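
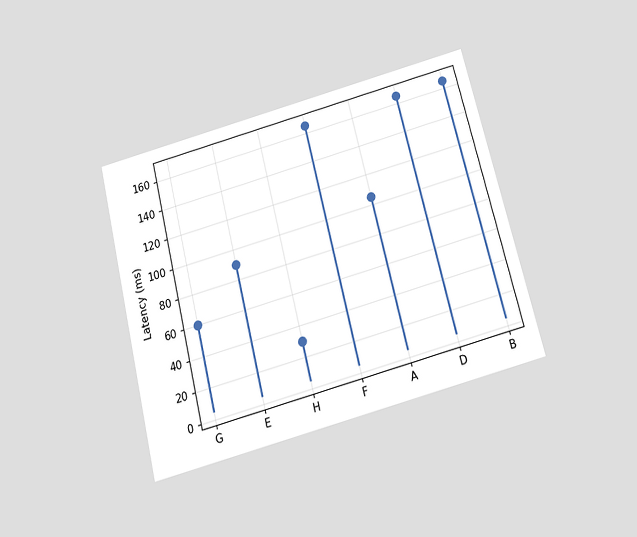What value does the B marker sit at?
The chart is tilted about 14° counter-clockwise and viewed slightly from below. The B marker sits at 165ms.

165ms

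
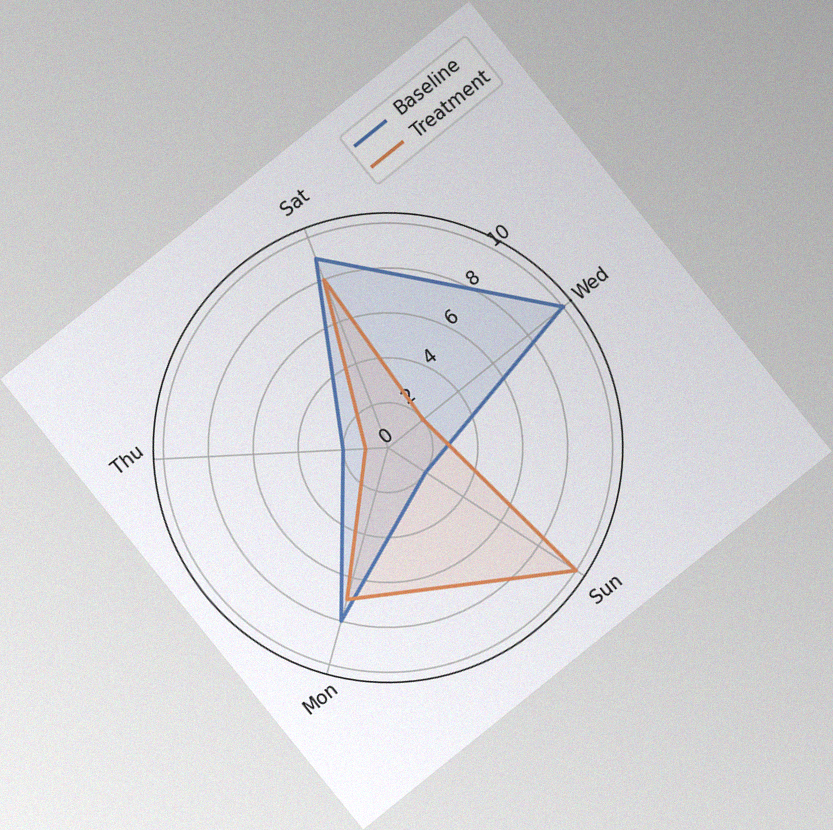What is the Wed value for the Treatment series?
The chart is tilted about 39° counter-clockwise, with some photo noise. On the Wed axis, Treatment reaches 2.

2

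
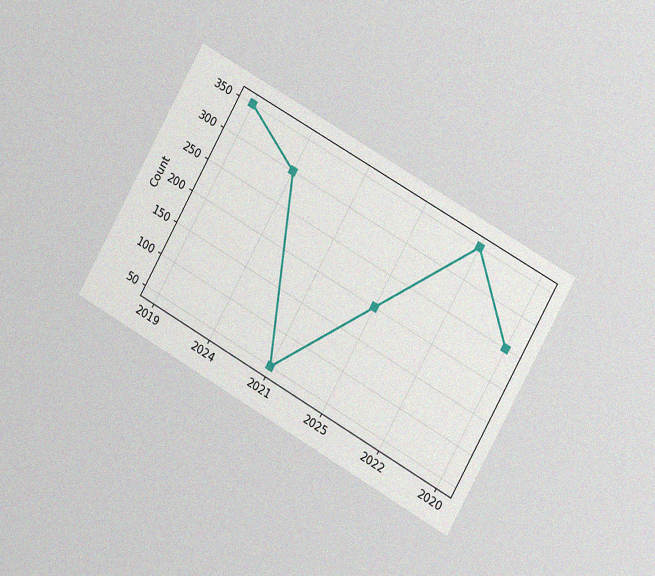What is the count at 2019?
350

The chart is tilted about 29° clockwise and viewed at a slight angle, with some photo noise. At 2019, the line is at 350.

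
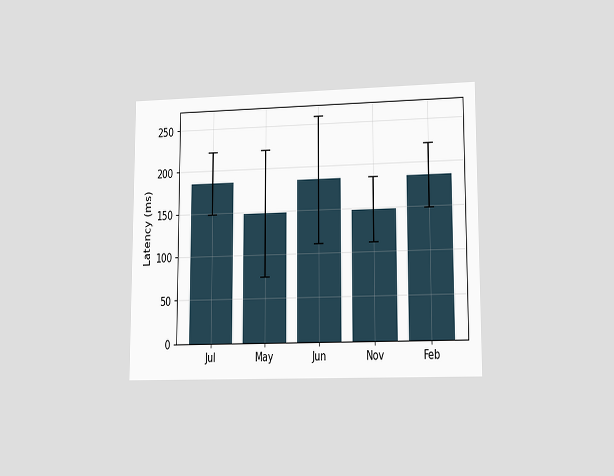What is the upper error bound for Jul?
222ms

The chart is viewed at a slight angle. The Jul bar's upper whisker reaches 222ms.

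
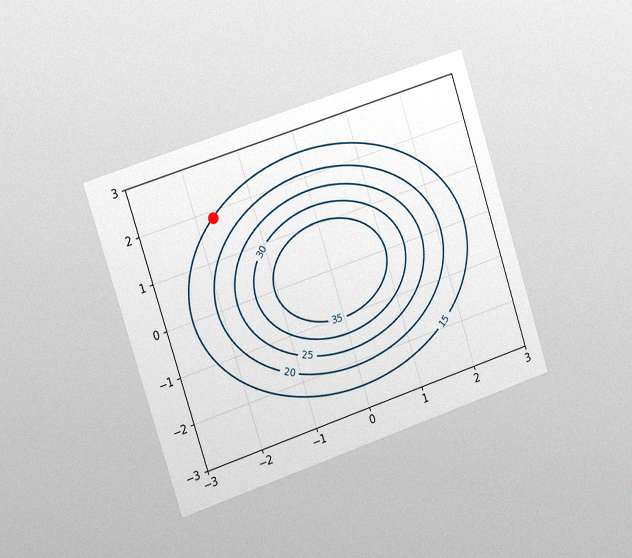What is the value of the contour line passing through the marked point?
15

The chart is tilted about 18° counter-clockwise and viewed slightly from the left, with some photo noise. The marked point sits on the contour labelled 15.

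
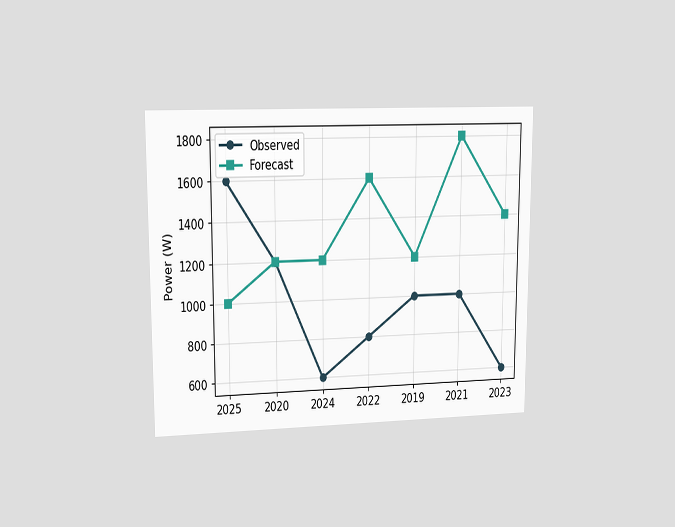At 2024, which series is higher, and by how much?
The chart is viewed at a slight angle. At 2024, Forecast sits above the other line by 600W.

Forecast, by 600W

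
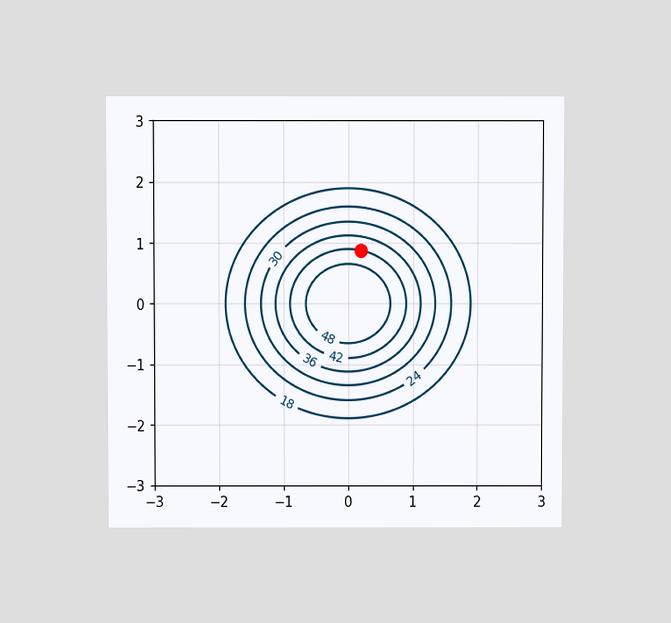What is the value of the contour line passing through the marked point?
42

The chart is viewed at a slight angle. The marked point sits on the contour labelled 42.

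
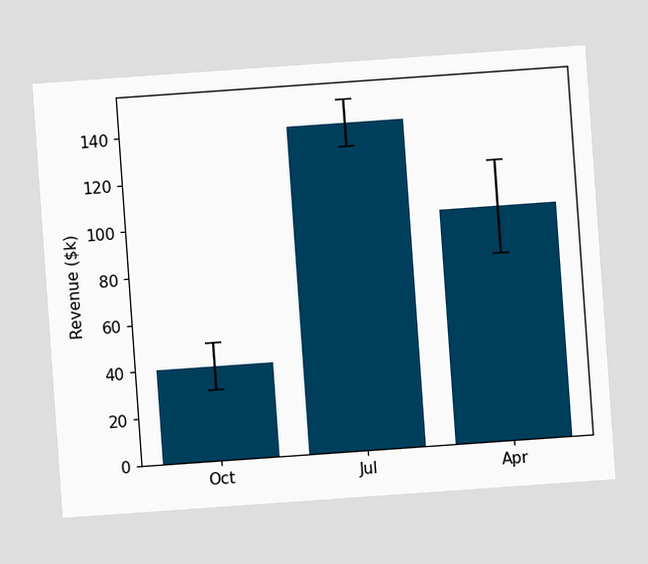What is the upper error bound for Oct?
The chart is tilted about 4° counter-clockwise. The Oct bar's upper whisker reaches $50k.

$50k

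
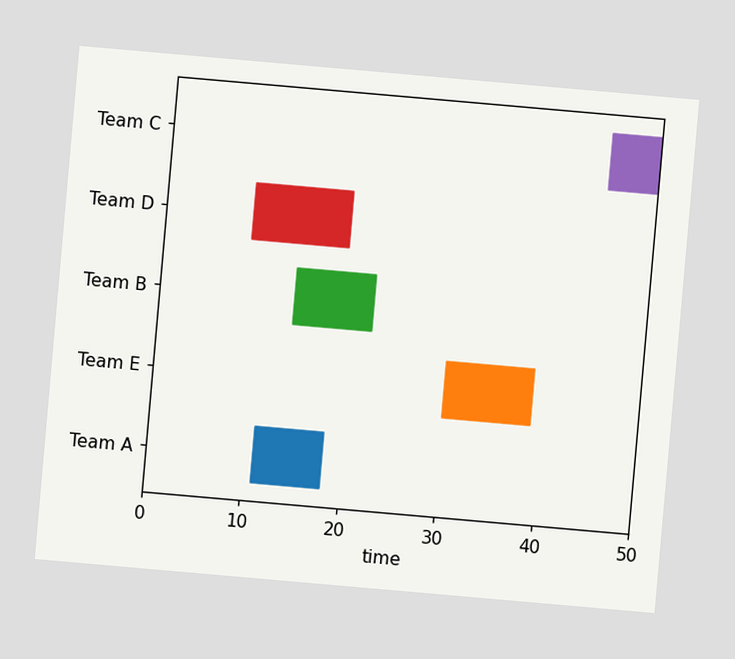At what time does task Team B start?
14

The chart is tilted about 5° clockwise. The Team B bar begins at t=14.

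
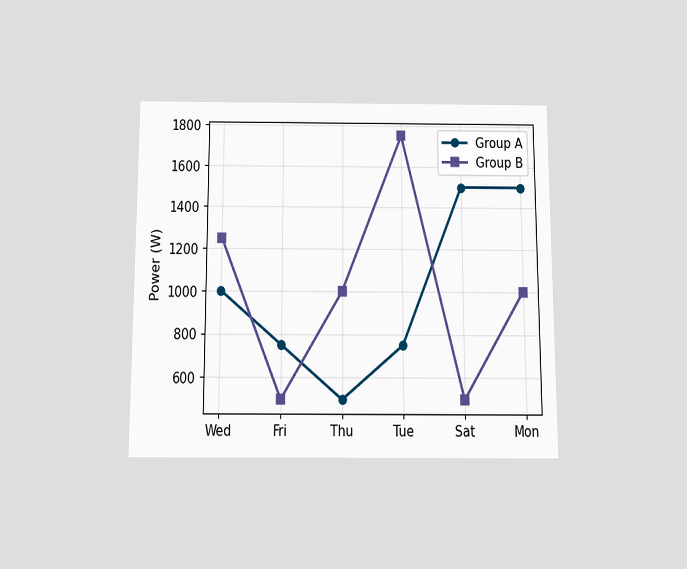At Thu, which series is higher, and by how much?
Group B, by 500W

The chart is viewed slightly from below. At Thu, Group B sits above the other line by 500W.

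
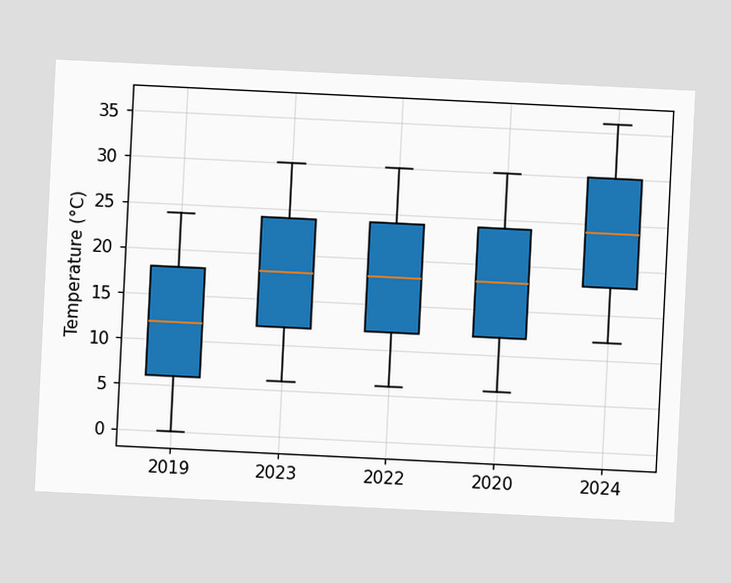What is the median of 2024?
24°C

The chart is tilted about 3° clockwise. The median line in the 2024 box sits at 24°C.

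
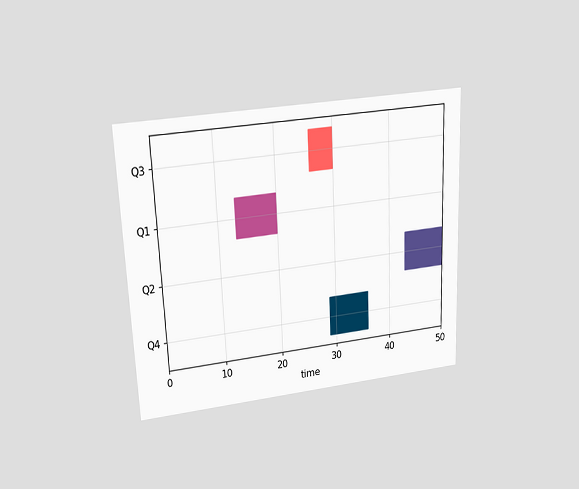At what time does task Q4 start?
The chart is tilted about 2° counter-clockwise and viewed slightly from above. The Q4 bar begins at t=29.

29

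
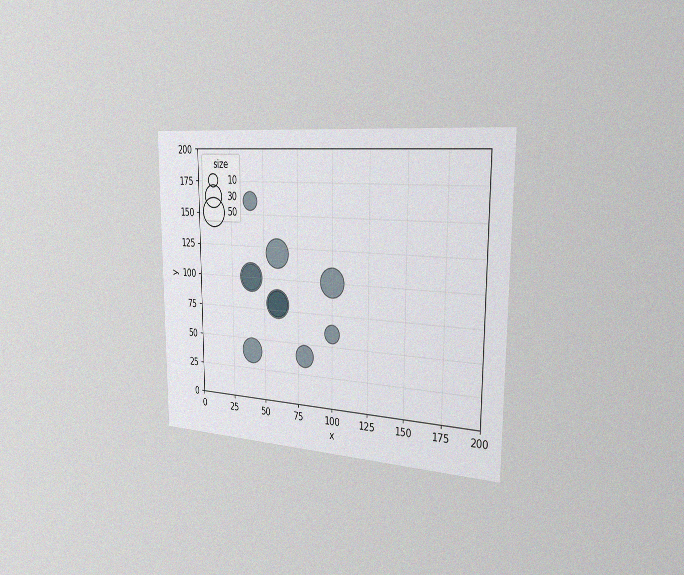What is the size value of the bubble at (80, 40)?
30

The chart is viewed slightly from the right, with some photo noise. Matching the bubble at (80, 40) against the size legend gives 30.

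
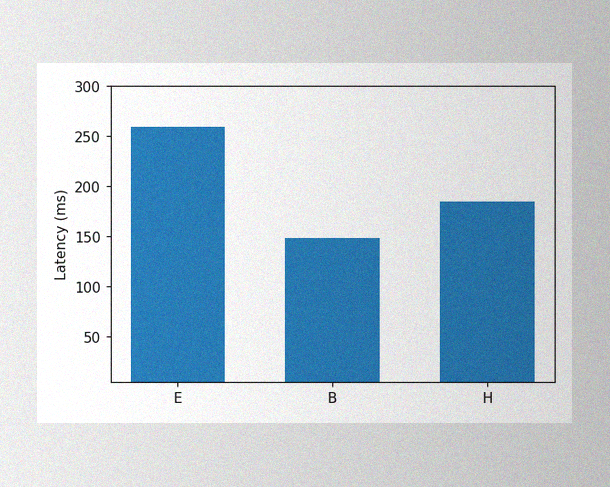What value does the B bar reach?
The image has some photo noise and uneven lighting. Reading along the chart's y-axis, the B bar reaches 148ms.

148ms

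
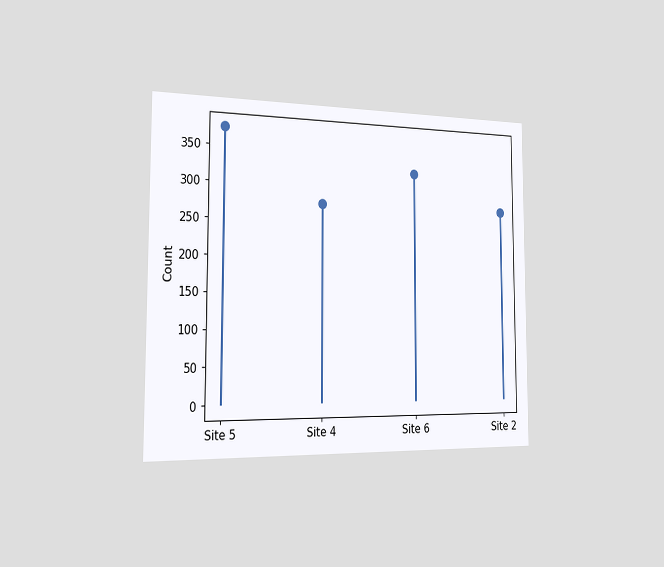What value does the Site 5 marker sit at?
The chart is viewed slightly from the left. The Site 5 marker sits at 375.

375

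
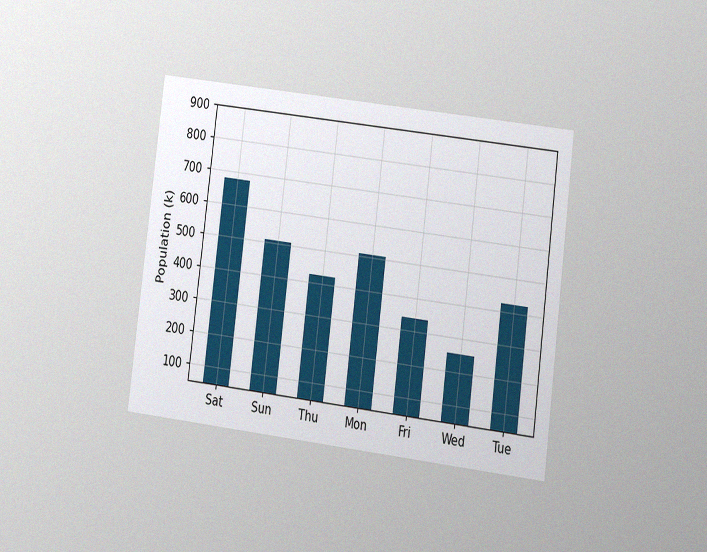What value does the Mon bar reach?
The chart is tilted about 7° clockwise and viewed at a slight angle, with some photo noise. Reading along the chart's y-axis, the Mon bar reaches 510k.

510k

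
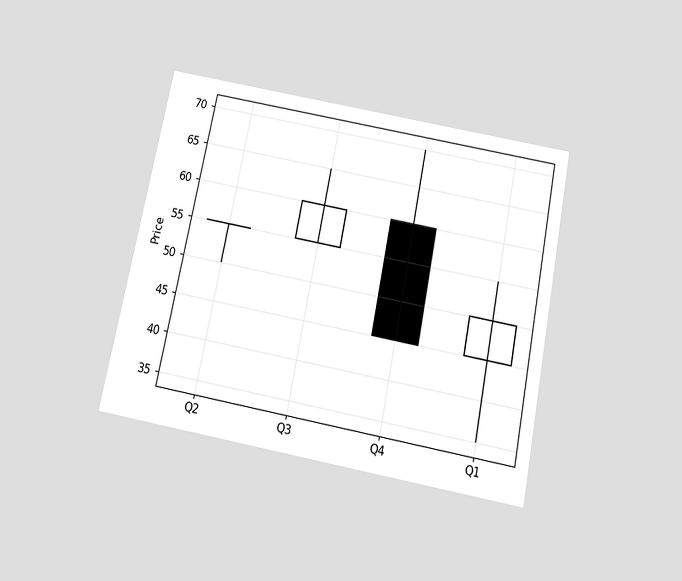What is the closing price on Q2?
55

The chart is tilted about 11° clockwise and viewed slightly from below. The Q2 candle closes at 55.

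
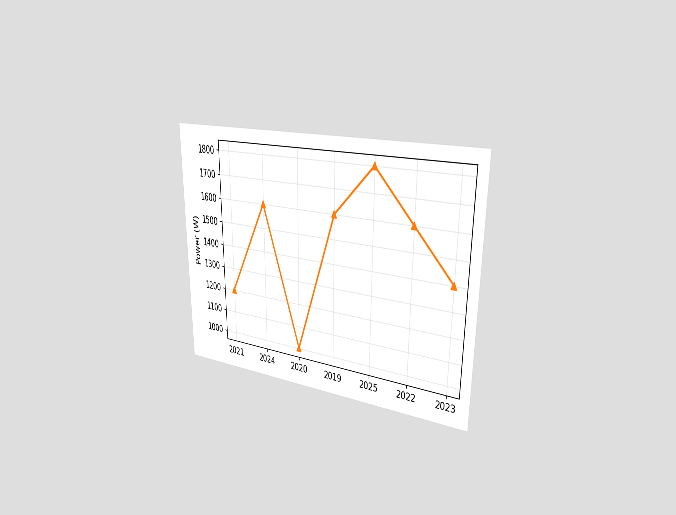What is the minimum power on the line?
The chart is viewed slightly from the right. The lowest point is at 2020, and reading across to the y-axis gives 1000W.

1000W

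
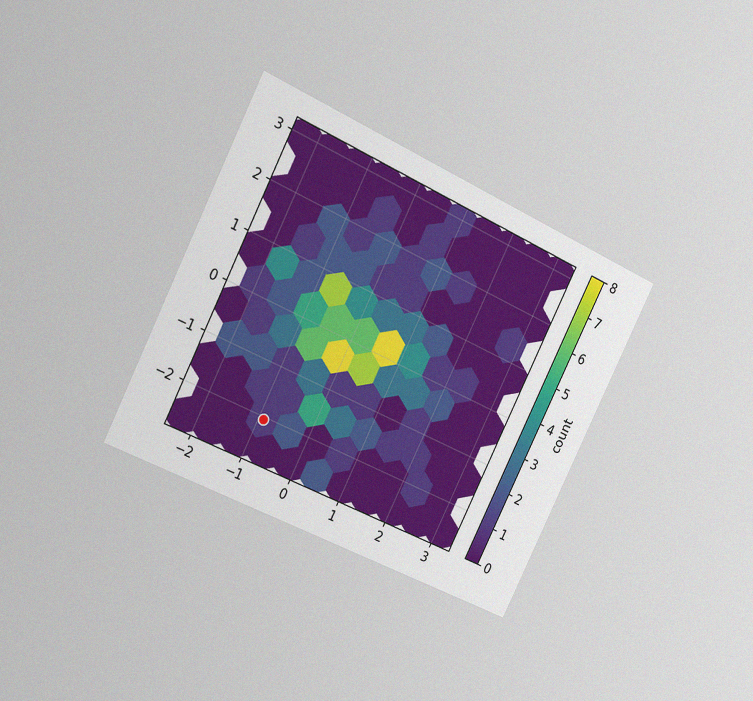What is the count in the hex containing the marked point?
The chart is tilted about 26° clockwise and viewed slightly from the left, with some photo noise. The marked hex reads 1 on the colorbar.

1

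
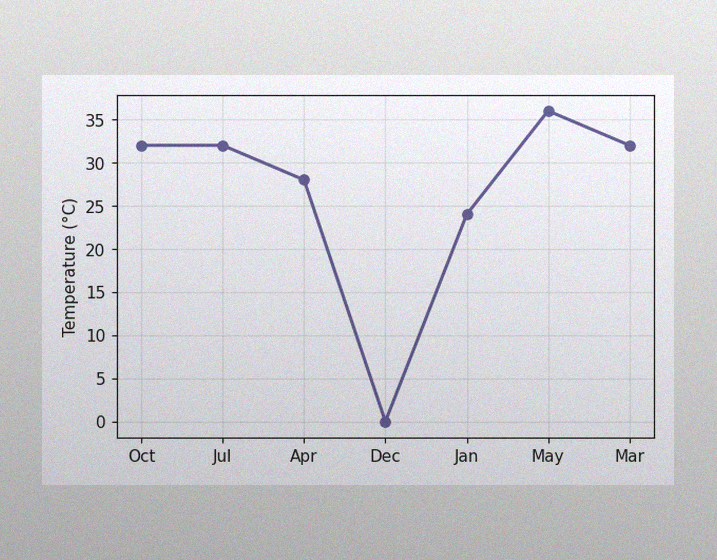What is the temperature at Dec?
0°C

The image has some photo noise and uneven lighting. At Dec, the line is at 0°C.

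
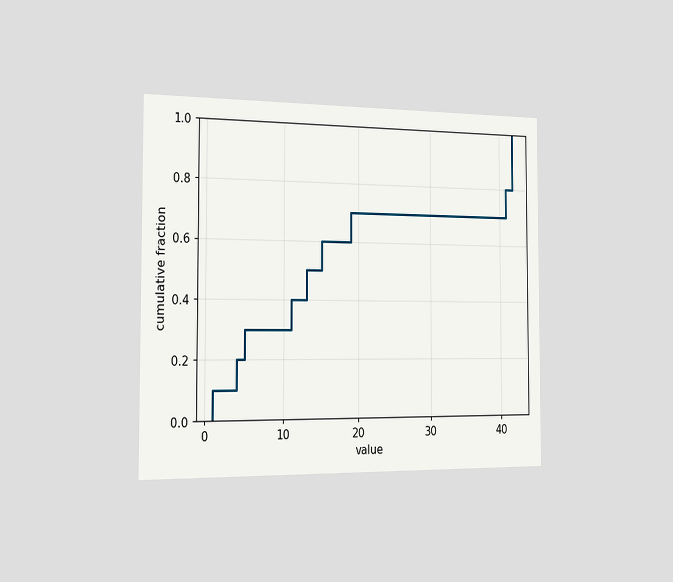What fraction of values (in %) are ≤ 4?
The chart is viewed slightly from the left. At x=4 the ECDF step is at 20%.

20%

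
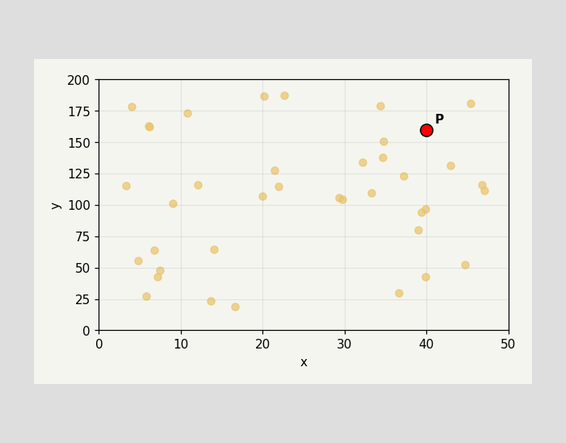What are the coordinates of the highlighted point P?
Following the gridlines from P to each axis, P sits at (40, 160).

(40, 160)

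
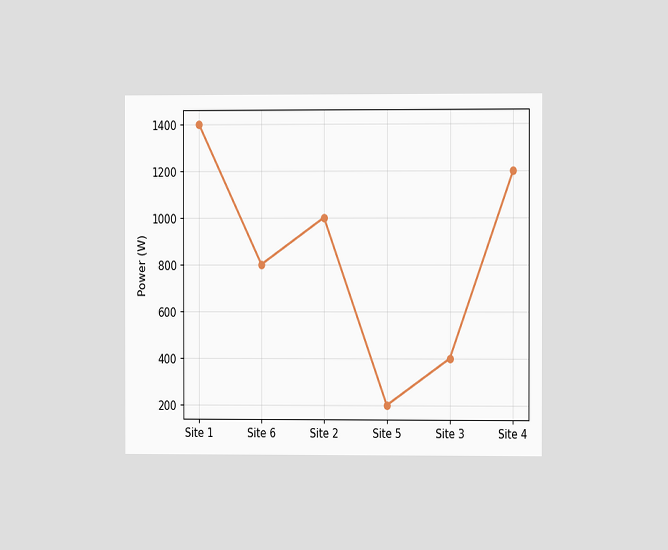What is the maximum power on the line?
1400W

The chart is viewed at a slight angle. The highest point is at Site 1, and reading across to the y-axis gives 1400W.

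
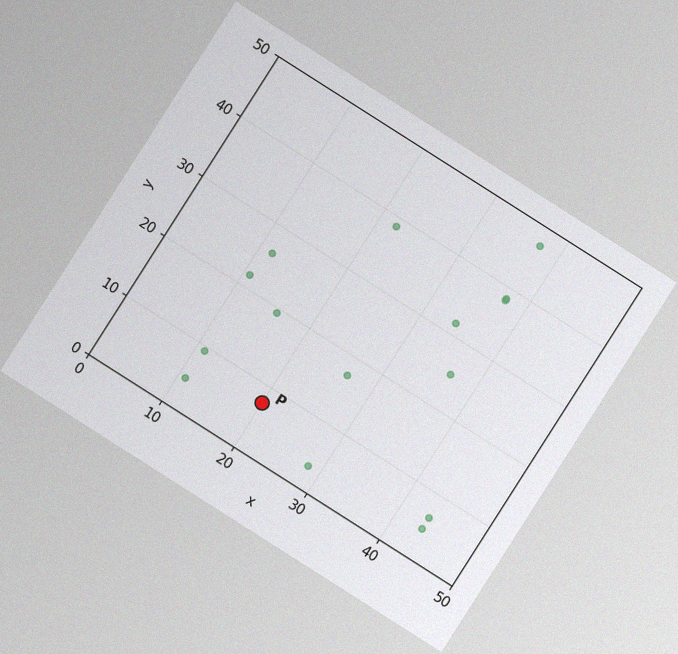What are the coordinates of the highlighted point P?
(20, 7.5)

The chart is tilted about 33° clockwise, with some photo noise. Following the gridlines from P to each axis, P sits at (20, 7.5).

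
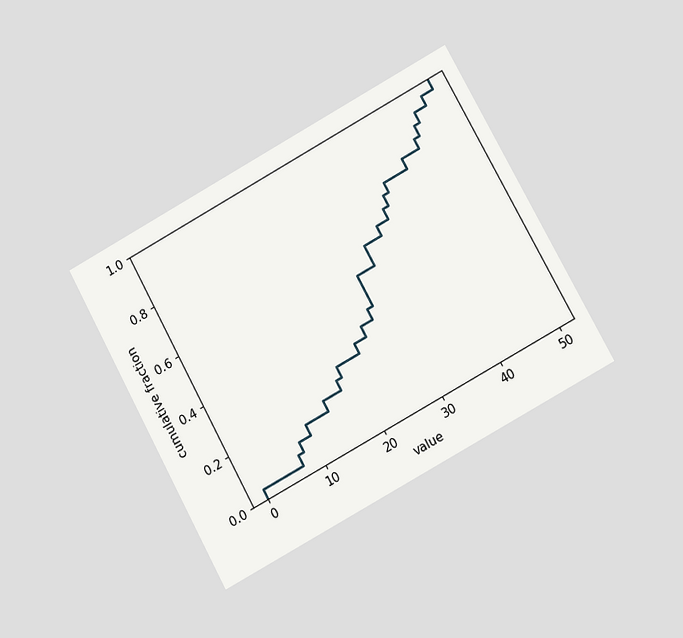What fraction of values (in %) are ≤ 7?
The chart is tilted about 29° counter-clockwise and viewed at a slight angle. At x=7 the ECDF step is at 8%.

8%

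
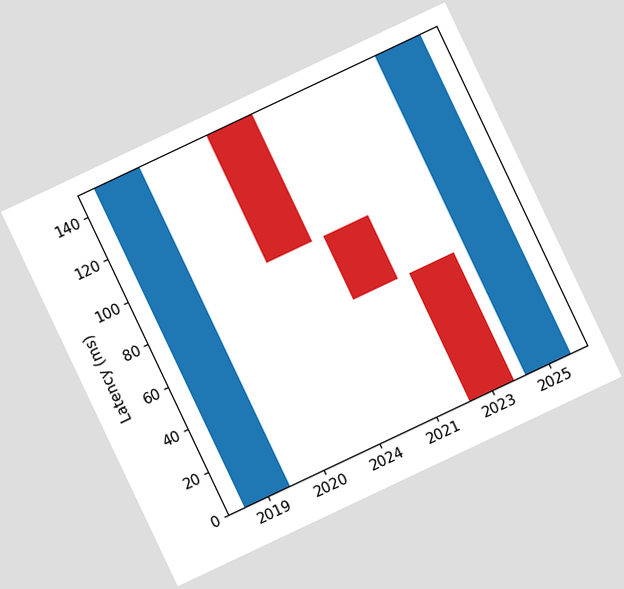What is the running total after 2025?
The chart is tilted about 25° counter-clockwise. After 2025 the running total reaches 150ms.

150ms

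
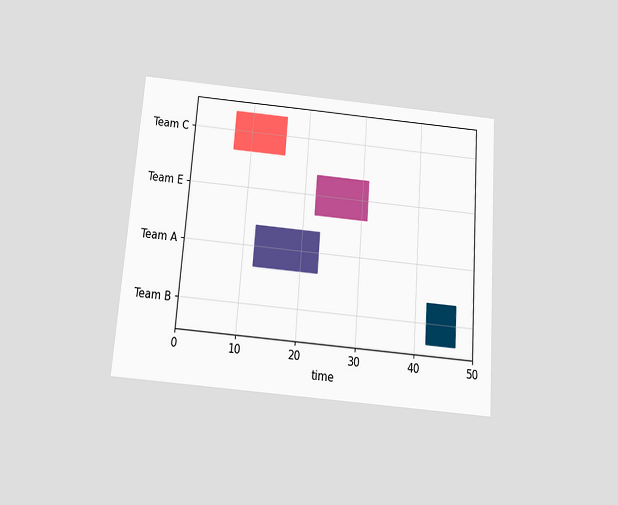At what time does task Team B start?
The chart is tilted about 4° clockwise and viewed slightly from below. The Team B bar begins at t=42.

42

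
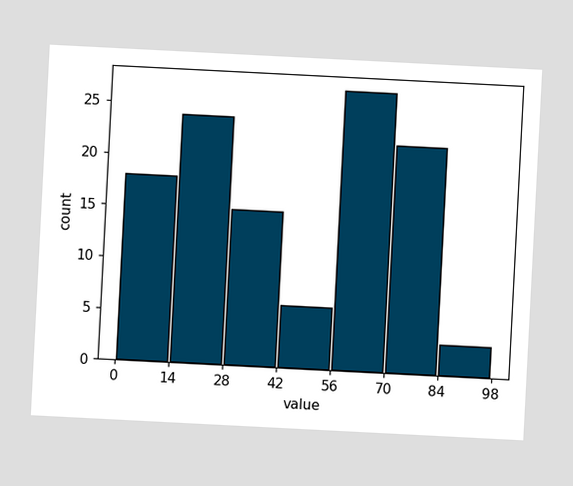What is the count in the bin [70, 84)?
22

The chart is tilted about 3° clockwise. The [70, 84) bin has height 22.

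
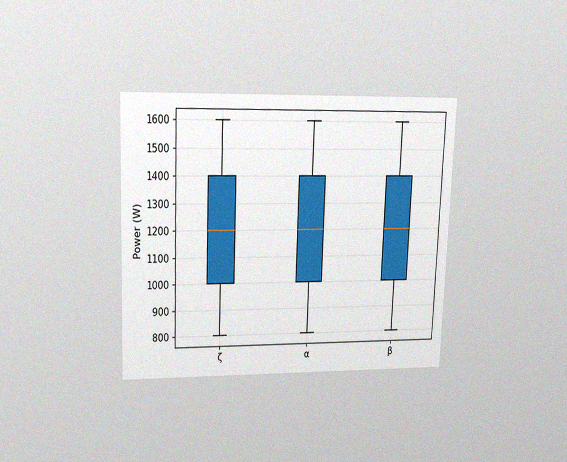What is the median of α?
The chart is tilted about 2° clockwise and viewed slightly from above, with some photo noise. The median line in the α box sits at 1200W.

1200W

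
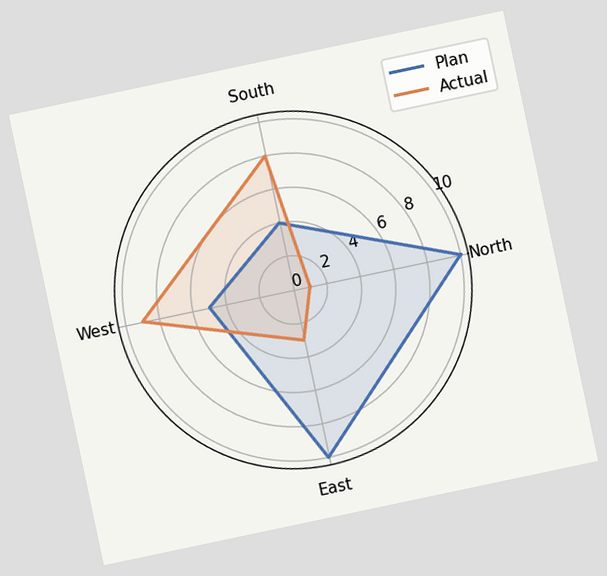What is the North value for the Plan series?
The chart is tilted about 12° counter-clockwise. On the North axis, Plan reaches 10.

10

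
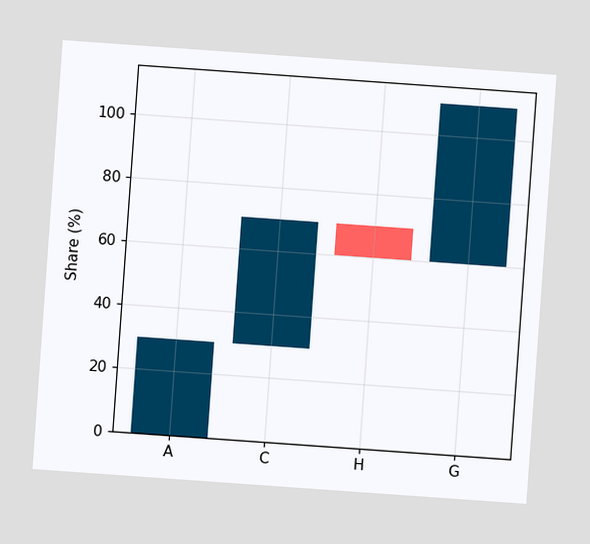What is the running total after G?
The chart is tilted about 4° clockwise. After G the running total reaches 110%.

110%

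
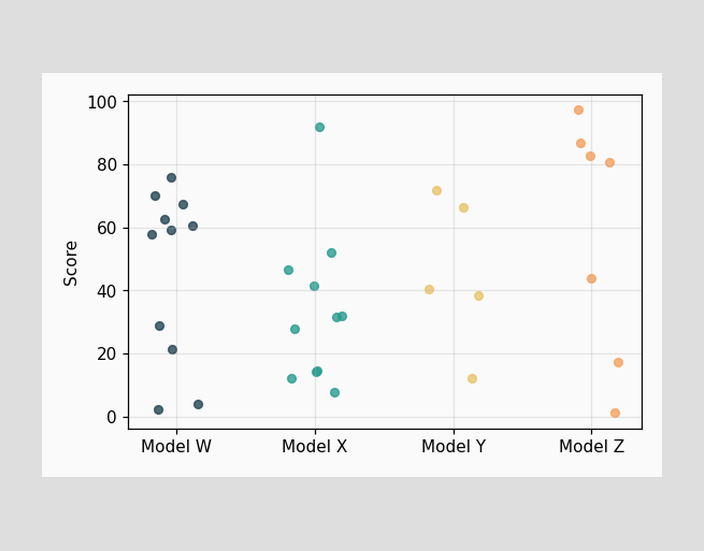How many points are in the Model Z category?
7

Counting the markers in the Model Z column gives 7.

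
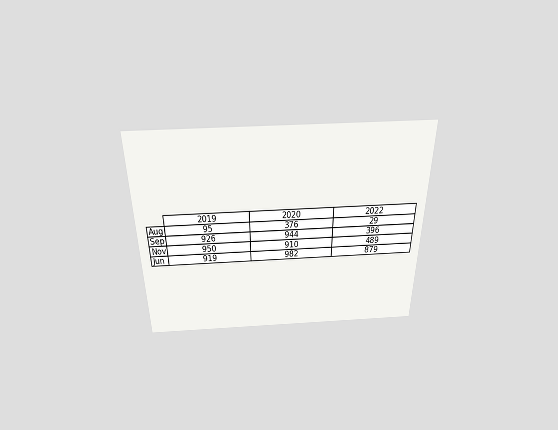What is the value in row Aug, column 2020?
376

The chart is viewed slightly from above. The (Aug, 2020) cell reads 376.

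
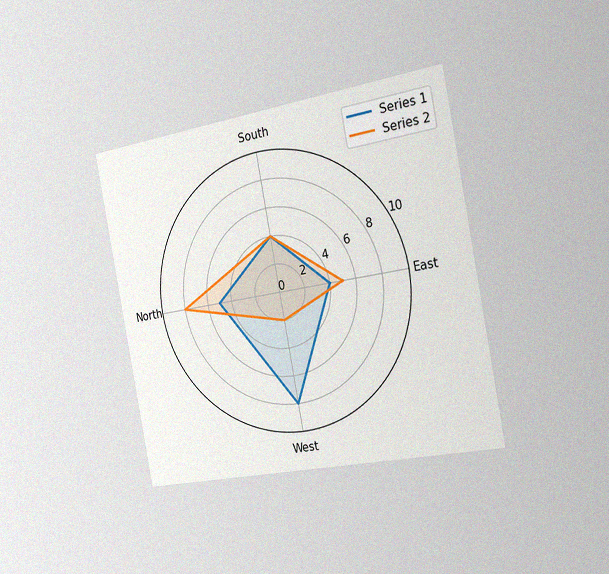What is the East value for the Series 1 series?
The chart is tilted about 11° counter-clockwise and viewed slightly from the right, with some photo noise. On the East axis, Series 1 reaches 4.

4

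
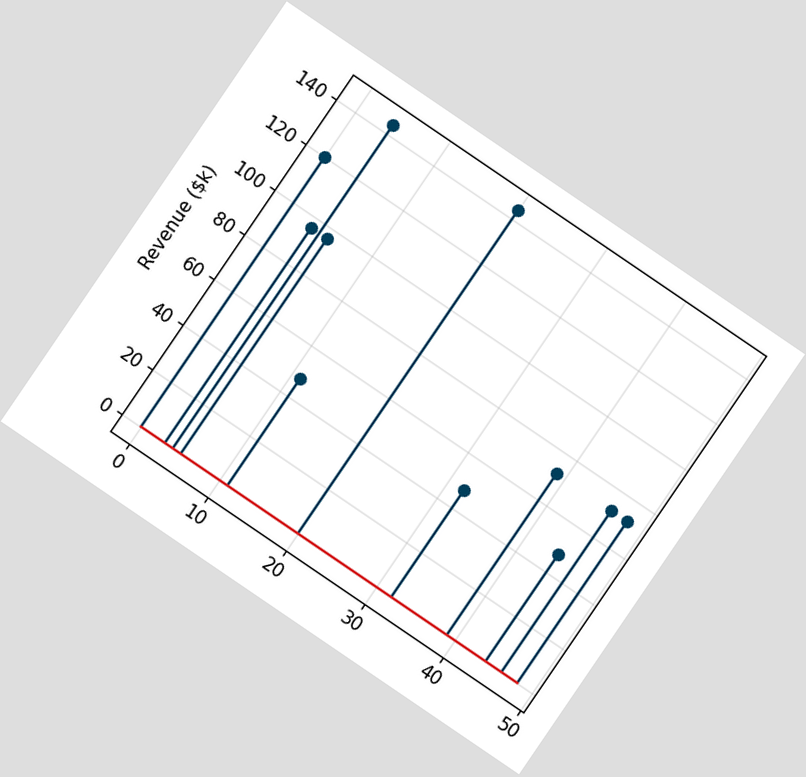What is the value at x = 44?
The chart is tilted about 34° clockwise. The stem at x=44 reaches $48k.

$48k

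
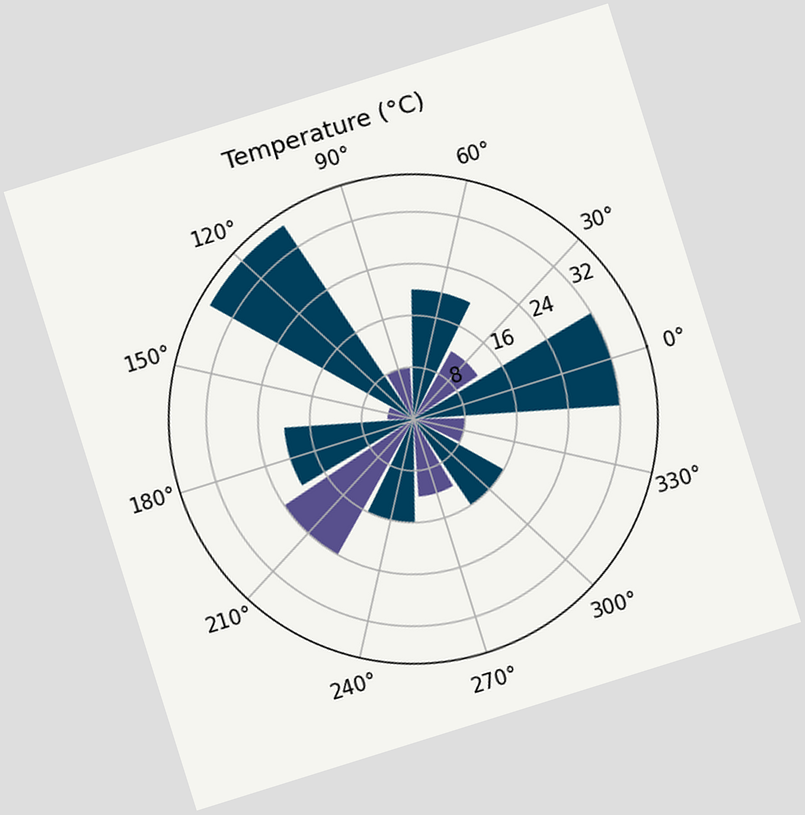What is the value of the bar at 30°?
12°C

The chart is tilted about 17° counter-clockwise. The bar at 30° reaches 12°C on the radial axis.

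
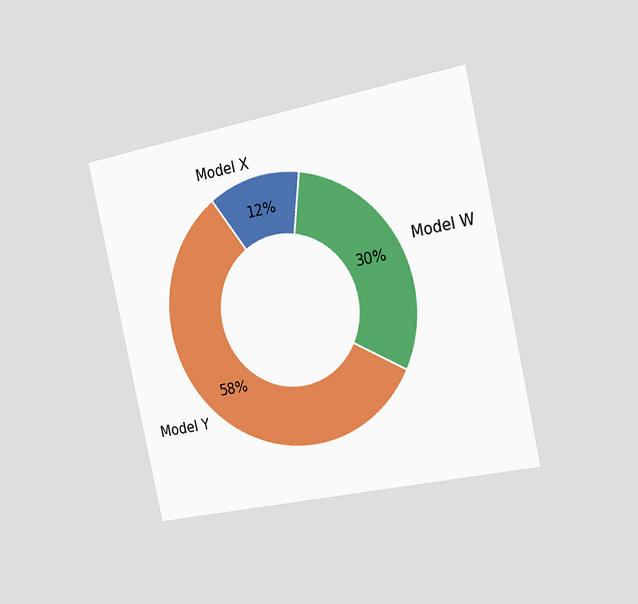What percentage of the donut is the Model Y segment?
The chart is tilted about 12° counter-clockwise and viewed slightly from the right. The Model Y segment takes up 58% of the ring.

58%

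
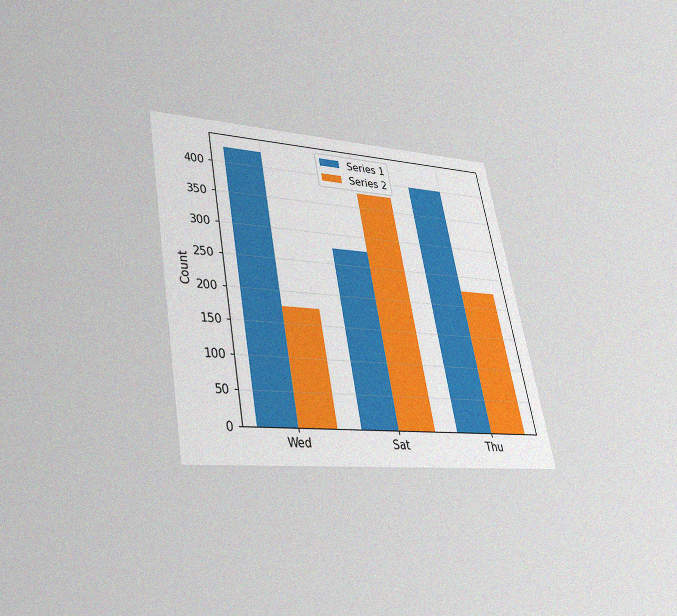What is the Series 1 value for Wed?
The chart is tilted about 11° counter-clockwise and viewed slightly from below, with some photo noise. The Series 1 bar at Wed reaches 425 on the y-axis.

425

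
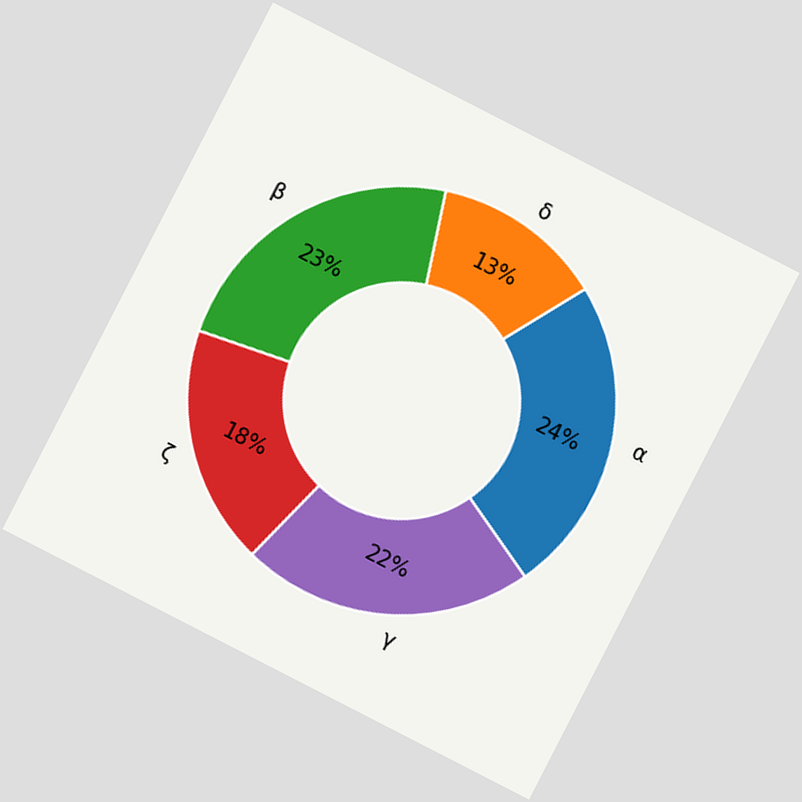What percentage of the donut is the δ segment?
13%

The chart is tilted about 27° clockwise. The δ segment takes up 13% of the ring.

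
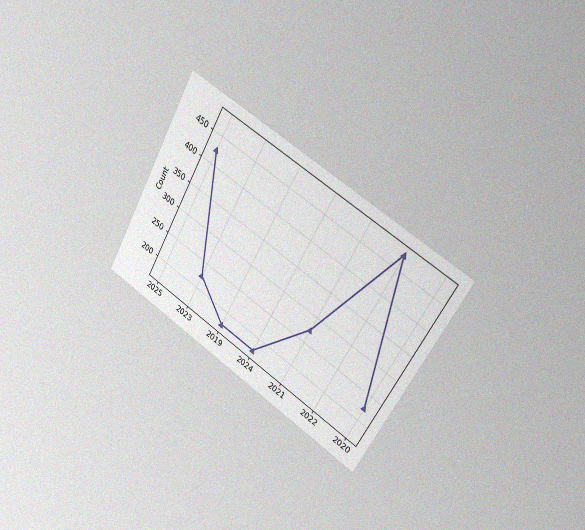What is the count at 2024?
The chart is tilted about 30° clockwise and viewed slightly from the right, with some photo noise. At 2024, the line is at 175.

175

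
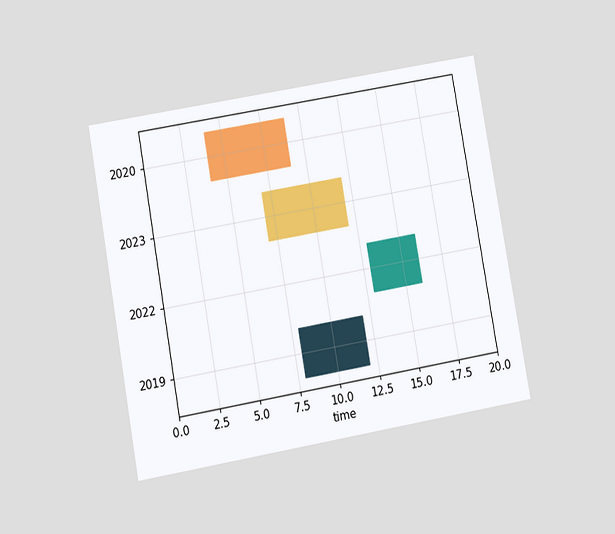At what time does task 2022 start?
The chart is tilted about 10° counter-clockwise and viewed at a slight angle. The 2022 bar begins at t=13.

13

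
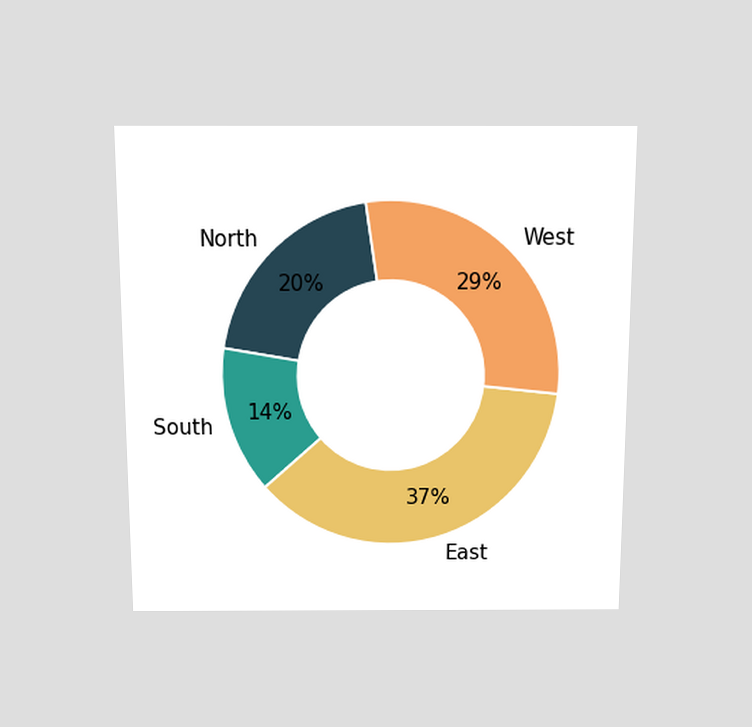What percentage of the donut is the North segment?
20%

The chart is viewed slightly from above. The North segment takes up 20% of the ring.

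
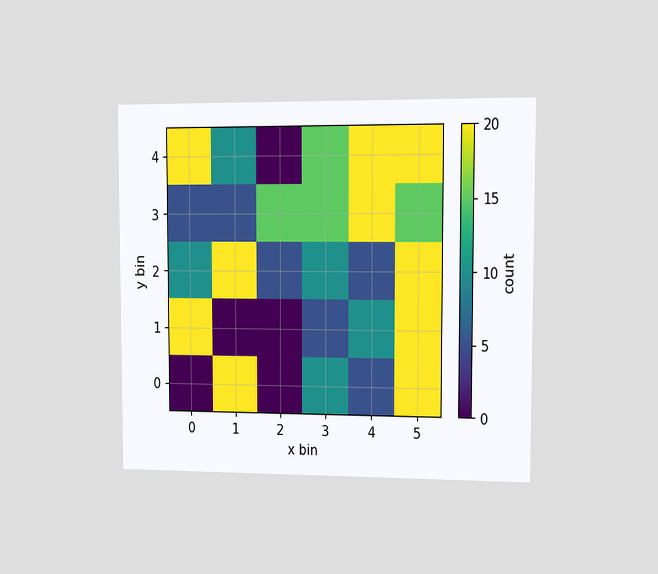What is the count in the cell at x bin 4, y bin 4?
The chart is viewed slightly from the right. Matching the cell (4, 4) against the colorbar gives 20.

20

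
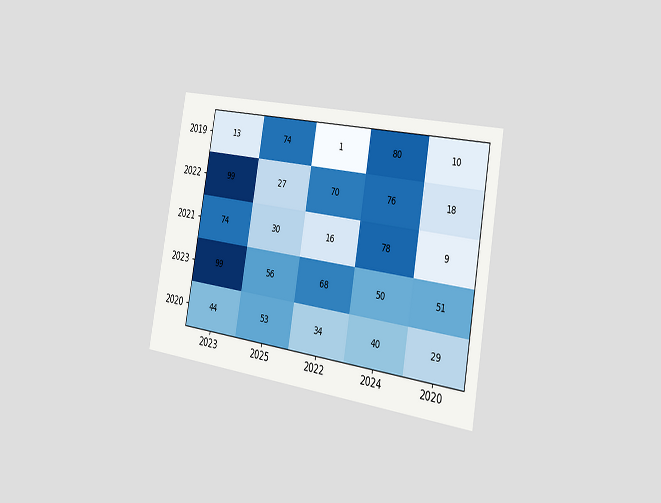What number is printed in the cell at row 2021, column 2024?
The chart is tilted about 10° clockwise and viewed slightly from the right. The (2021, 2024) cell reads 78.

78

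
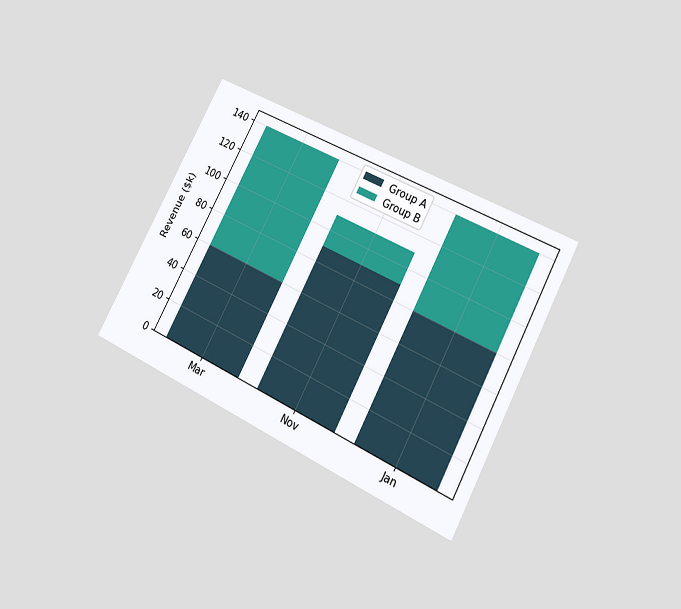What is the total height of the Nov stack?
$110k

The chart is tilted about 28° clockwise and viewed at a slight angle. The Nov stack's top reaches $110k on the y-axis.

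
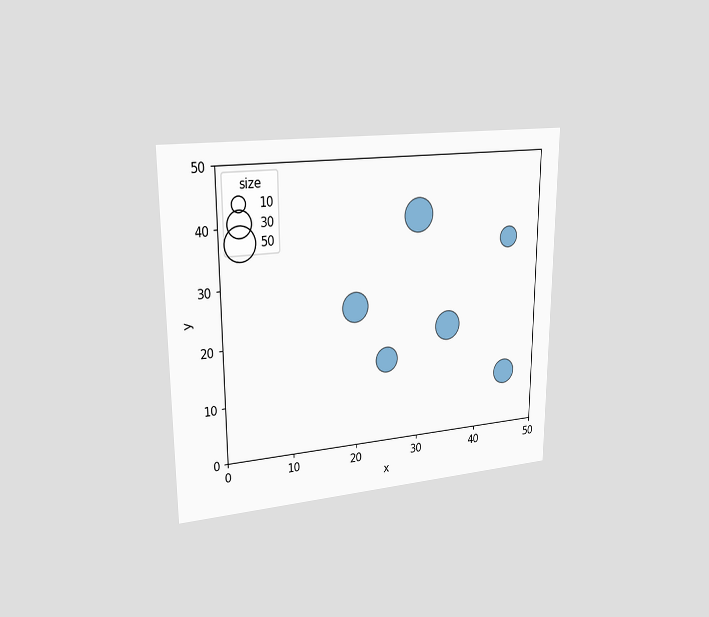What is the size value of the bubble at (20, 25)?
The chart is viewed slightly from the left. Matching the bubble at (20, 25) against the size legend gives 40.

40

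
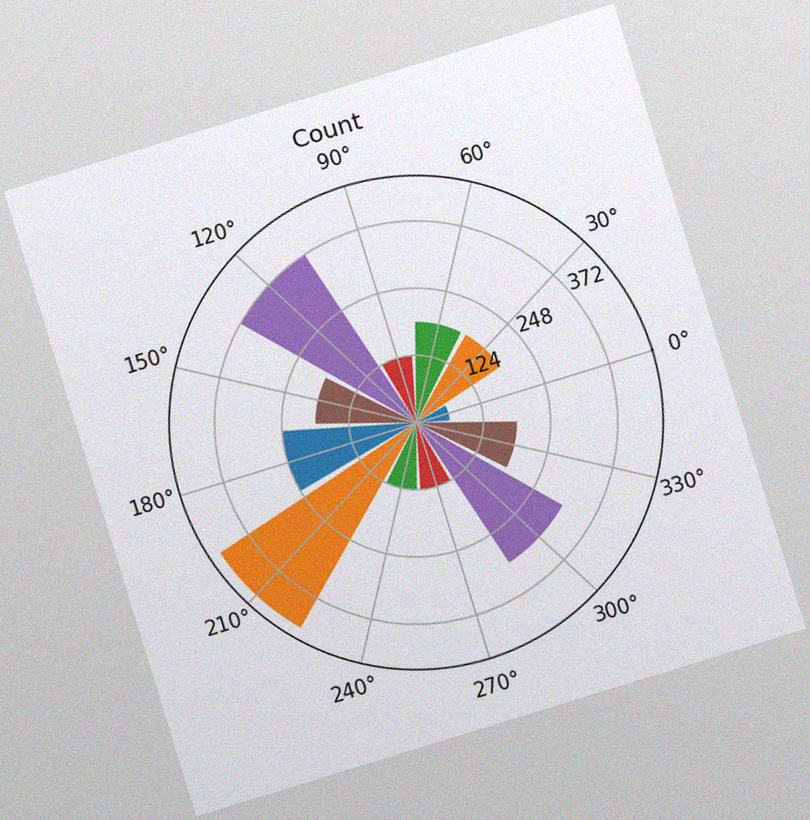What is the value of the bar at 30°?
186

The chart is tilted about 17° counter-clockwise, with some photo noise. The bar at 30° reaches 186 on the radial axis.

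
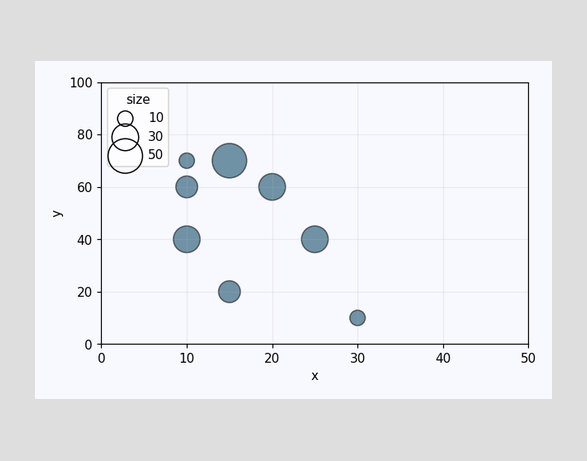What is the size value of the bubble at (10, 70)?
Matching the bubble at (10, 70) against the size legend gives 10.

10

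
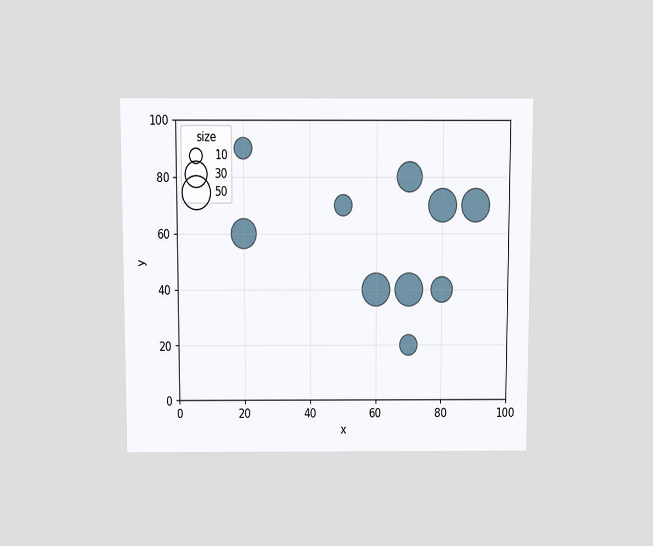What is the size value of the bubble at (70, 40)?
The chart is viewed slightly from above. Matching the bubble at (70, 40) against the size legend gives 50.

50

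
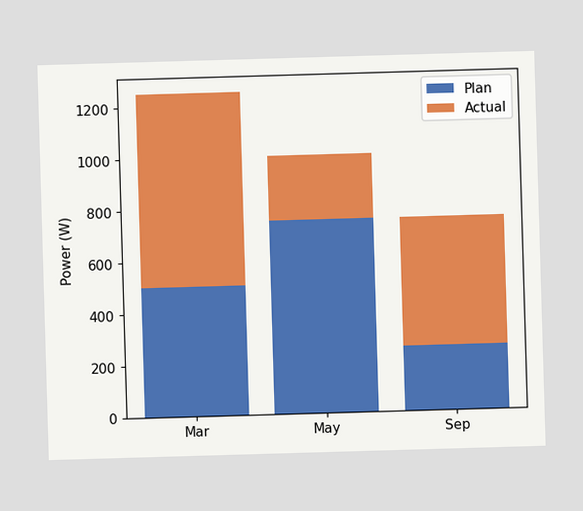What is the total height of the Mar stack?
The Mar stack's top reaches 1250W on the y-axis.

1250W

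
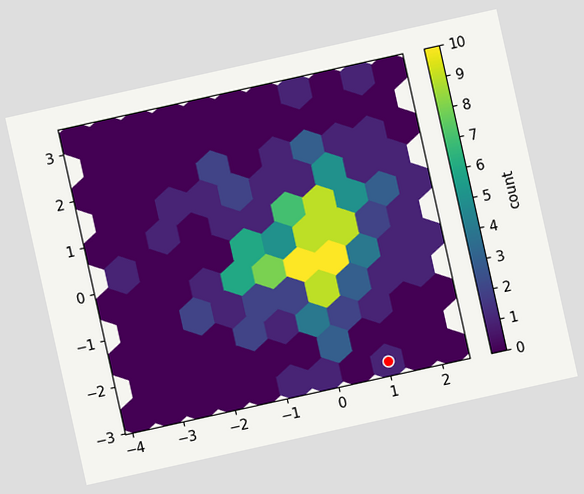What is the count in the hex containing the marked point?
1

The chart is tilted about 13° counter-clockwise. The marked hex reads 1 on the colorbar.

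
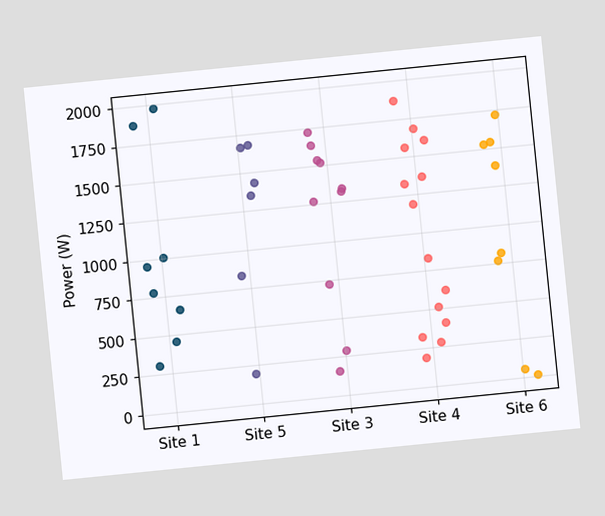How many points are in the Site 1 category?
8

The chart is tilted about 6° counter-clockwise. Counting the markers in the Site 1 column gives 8.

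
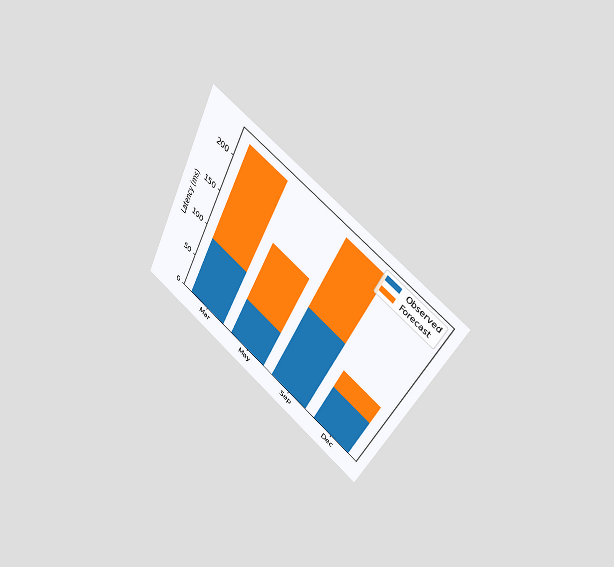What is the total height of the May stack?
The chart is tilted about 26° clockwise and viewed at a slight angle. The May stack's top reaches 150ms on the y-axis.

150ms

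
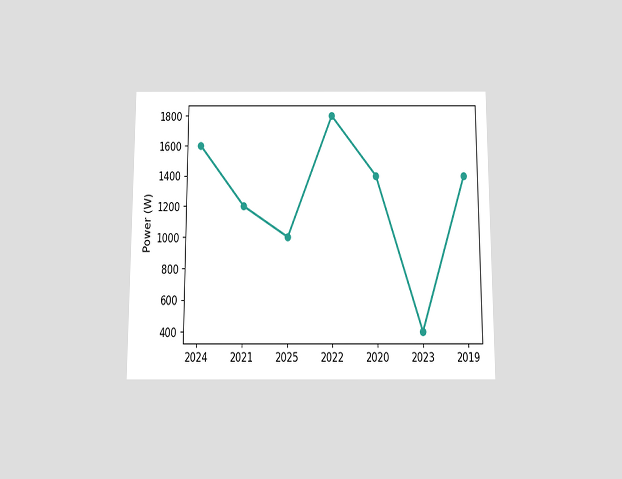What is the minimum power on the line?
The chart is viewed slightly from below. The lowest point is at 2023, and reading across to the y-axis gives 400W.

400W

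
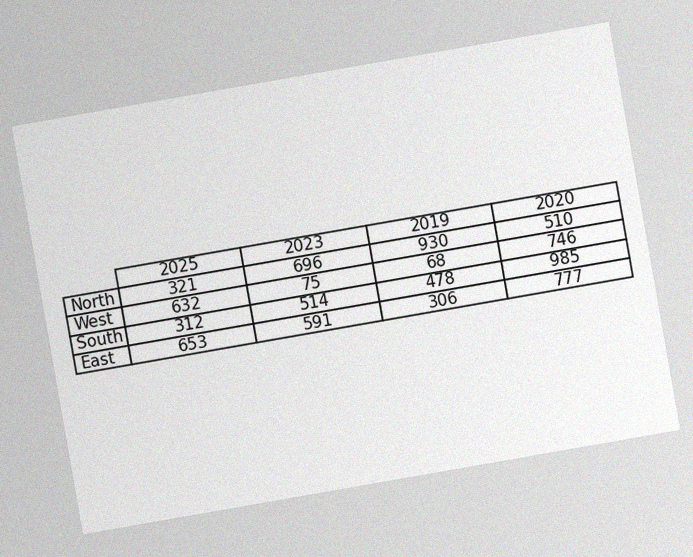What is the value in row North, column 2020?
510

The chart is tilted about 10° counter-clockwise, with some photo noise. The (North, 2020) cell reads 510.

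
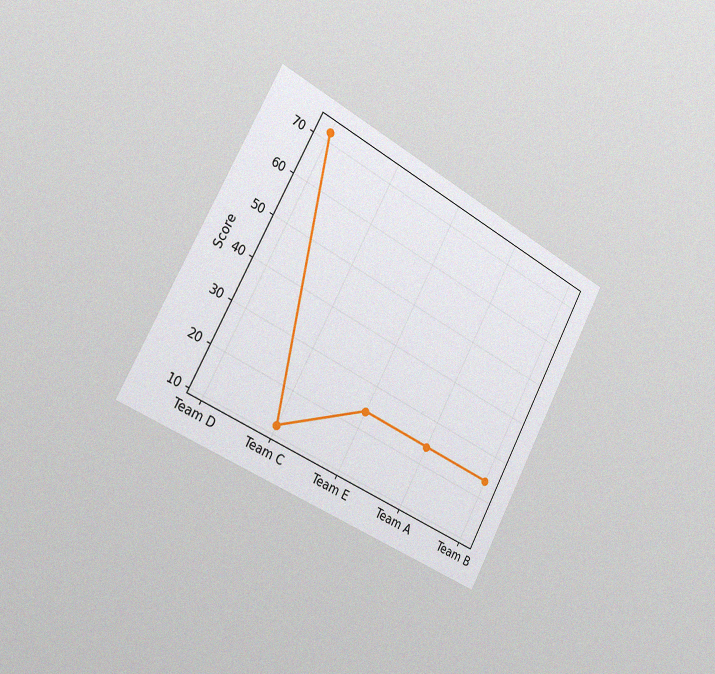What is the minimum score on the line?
The chart is tilted about 28° clockwise and viewed slightly from the left, with some photo noise. The lowest point is at Team C, and reading across to the y-axis gives 12.

12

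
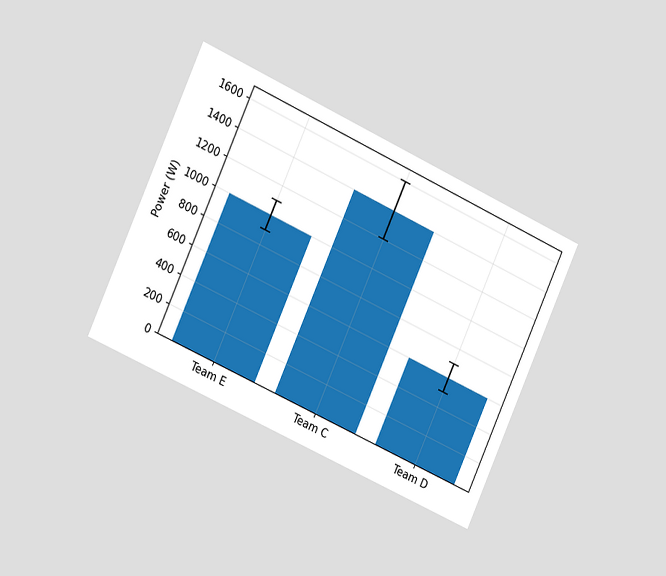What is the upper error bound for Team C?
The chart is tilted about 24° clockwise and viewed slightly from the left. The Team C bar's upper whisker reaches 1600W.

1600W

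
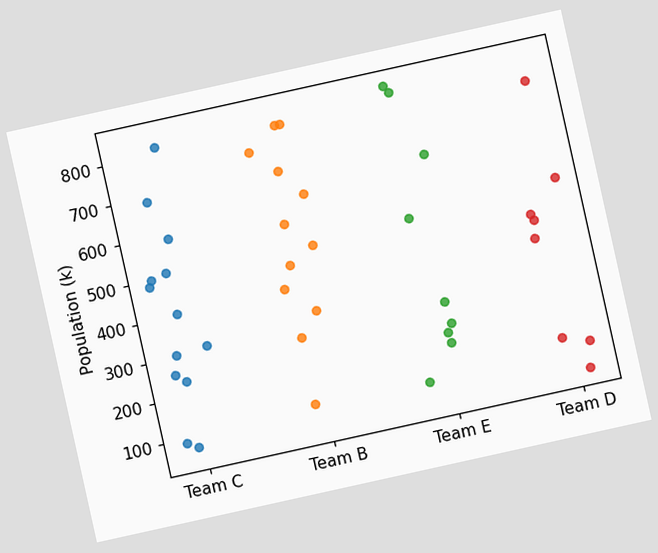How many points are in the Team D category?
8

The chart is tilted about 12° counter-clockwise. Counting the markers in the Team D column gives 8.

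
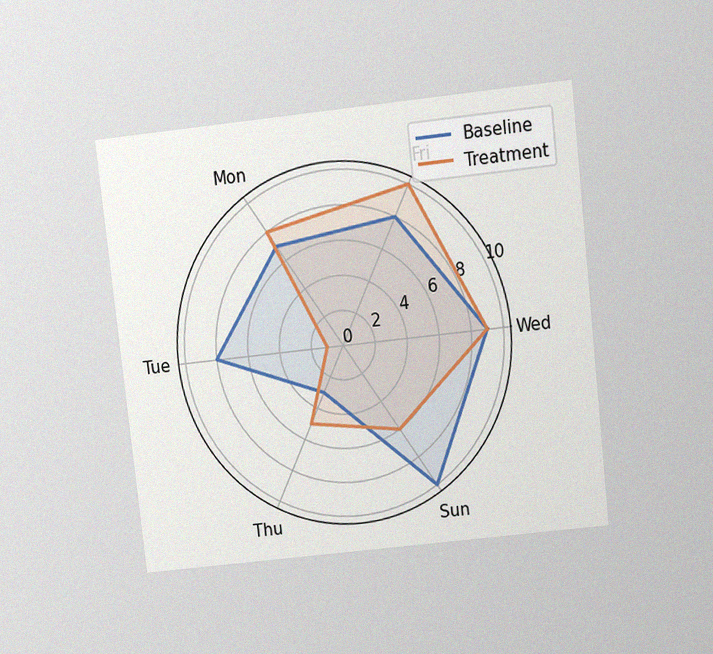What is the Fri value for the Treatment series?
The chart is tilted about 6° counter-clockwise and viewed slightly from above, with some photo noise. On the Fri axis, Treatment reaches 10.

10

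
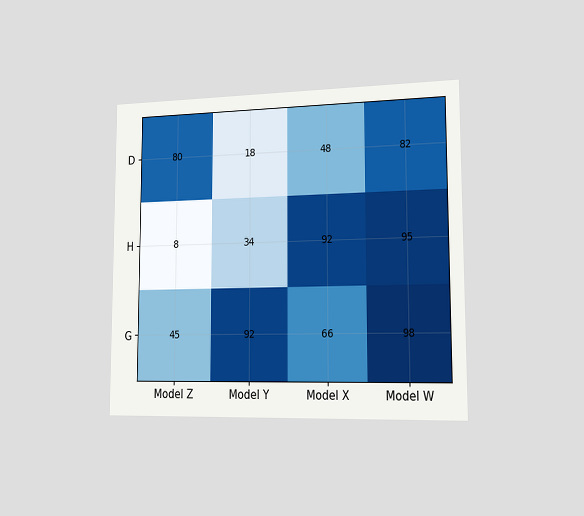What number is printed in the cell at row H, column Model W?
The chart is viewed slightly from the right. The (H, Model W) cell reads 95.

95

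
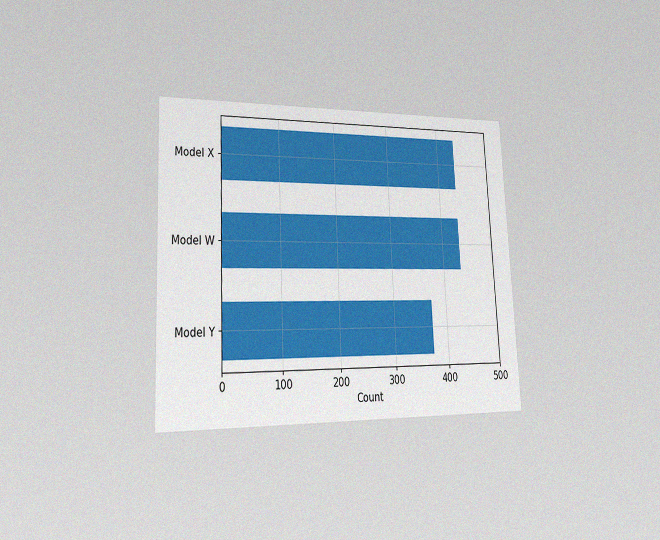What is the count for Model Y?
The chart is tilted about 3° counter-clockwise and viewed slightly from the left, with some photo noise. Reading along the chart's x-axis, the Model Y bar reaches 372.

372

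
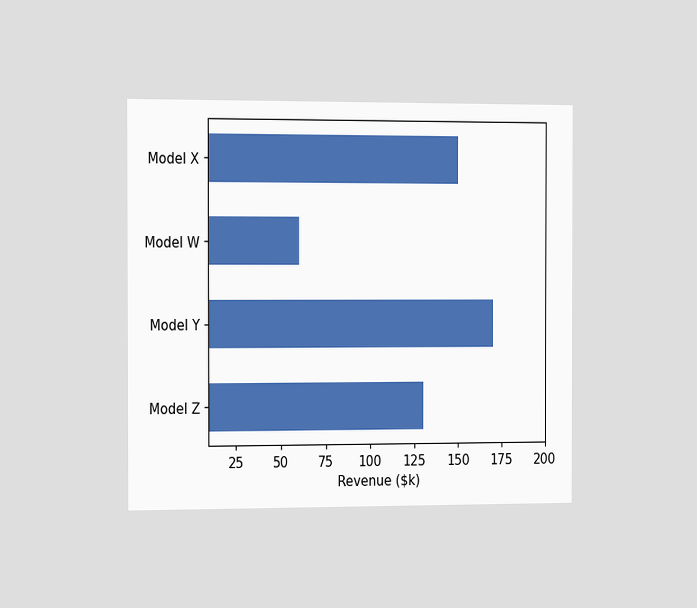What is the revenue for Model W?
The chart is viewed slightly from the left. Reading along the chart's x-axis, the Model W bar reaches $60k.

$60k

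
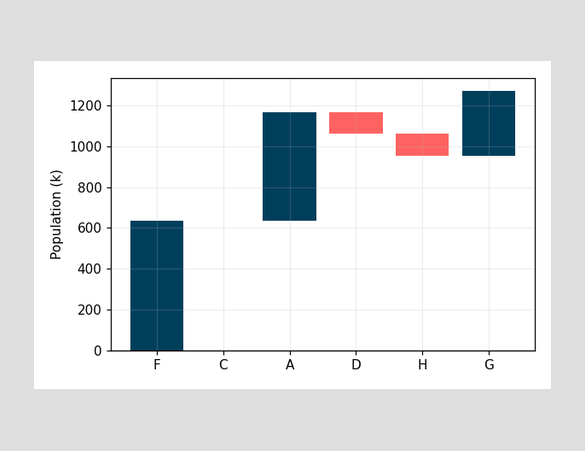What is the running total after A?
1166k

After A the running total reaches 1166k.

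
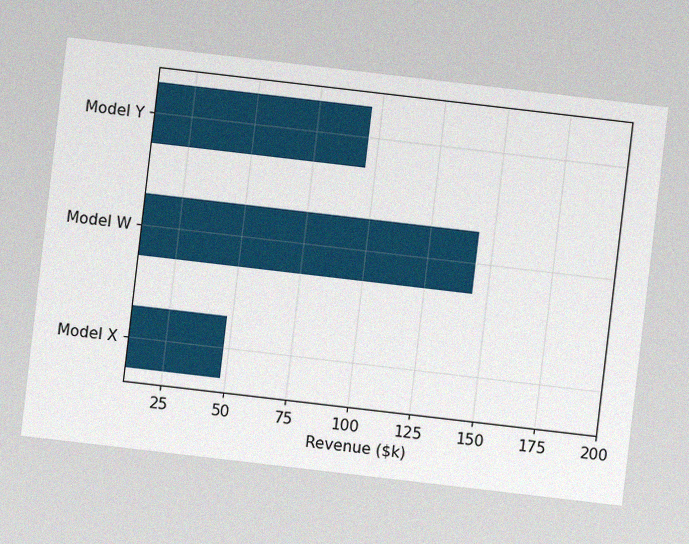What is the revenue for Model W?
The chart is tilted about 7° clockwise, with some photo noise. Reading along the chart's x-axis, the Model W bar reaches $144k.

$144k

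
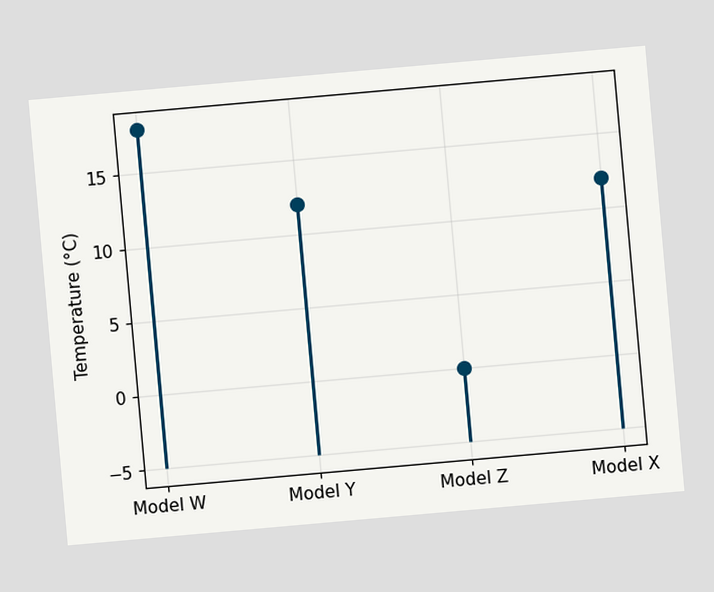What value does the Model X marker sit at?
12°C

The chart is tilted about 5° counter-clockwise. The Model X marker sits at 12°C.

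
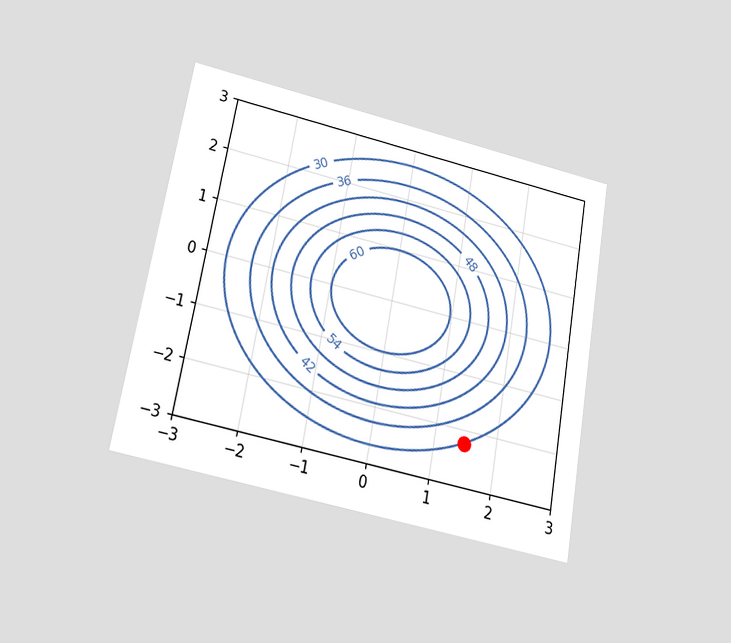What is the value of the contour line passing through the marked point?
The chart is tilted about 10° clockwise and viewed slightly from below. The marked point sits on the contour labelled 30.

30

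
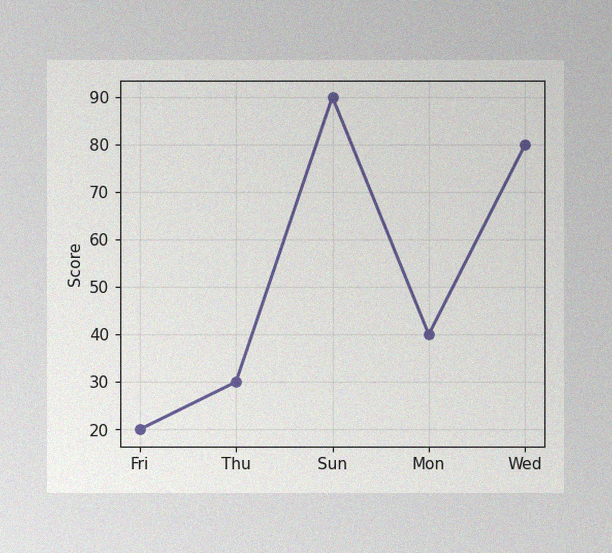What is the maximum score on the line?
90

The image has some photo noise and uneven lighting. The highest point is at Sun, and reading across to the y-axis gives 90.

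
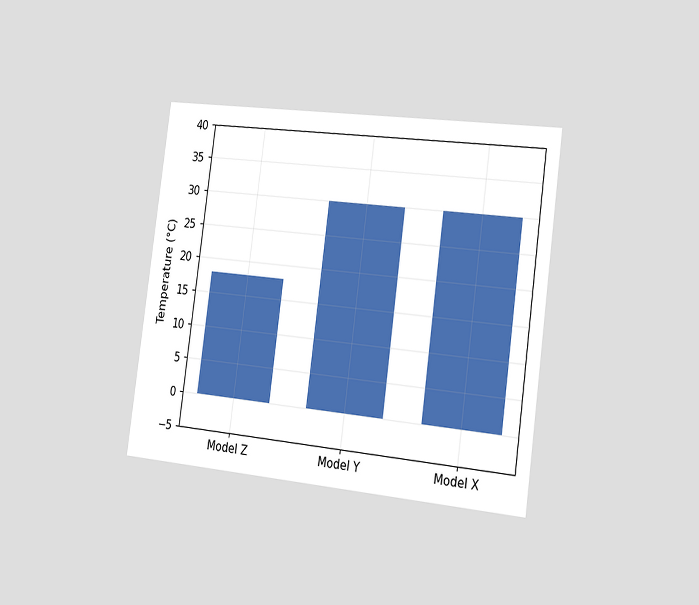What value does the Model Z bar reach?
18°C

The chart is tilted about 8° clockwise and viewed slightly from the right. Reading along the chart's y-axis, the Model Z bar reaches 18°C.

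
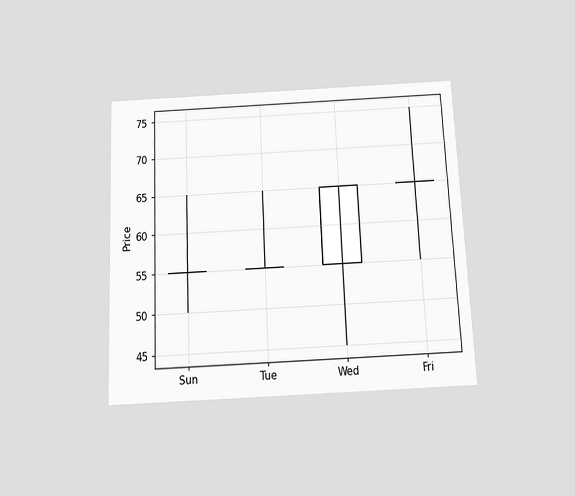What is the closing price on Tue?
The chart is tilted about 2° counter-clockwise and viewed slightly from below. The Tue candle closes at 55.

55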